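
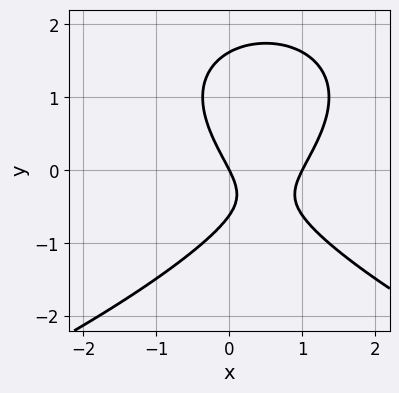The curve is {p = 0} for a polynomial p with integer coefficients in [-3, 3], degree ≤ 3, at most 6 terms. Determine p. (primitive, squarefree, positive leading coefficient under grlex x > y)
y^3 + 2*x^2 - y^2 - 2*x - y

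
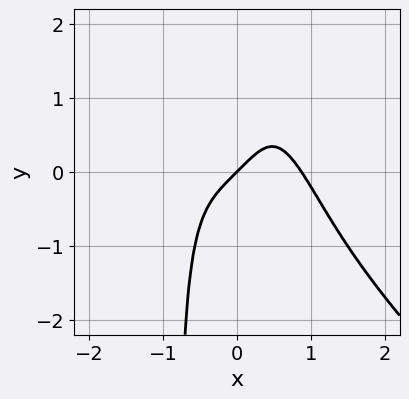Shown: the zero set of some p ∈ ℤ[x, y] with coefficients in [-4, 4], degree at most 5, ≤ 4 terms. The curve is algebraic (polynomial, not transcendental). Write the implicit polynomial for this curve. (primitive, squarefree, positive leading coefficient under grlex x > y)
3*x^4 + 3*x^3*y - 2*x + 2*y

First, deg p = 4. A generic line meets the curve in up to 4 points.
Next, from the visible intercepts: it meets the x-axis at x = 0 (among the integer gridlines); it crosses the y-axis at the gridline y = 0.
Finally, matching integer coefficients to the picture gives p.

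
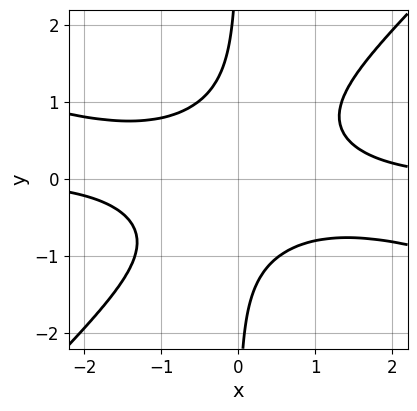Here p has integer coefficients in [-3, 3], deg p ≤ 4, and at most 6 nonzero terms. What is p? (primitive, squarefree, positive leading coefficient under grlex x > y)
(a) deg p = 4. The shape is more complex than any degree-3 curve.
(b) Checking where it meets the axes: no x-intercept at any integer in the box; it misses every integer gridline on the y-axis.
(c) The integer polynomial consistent with all of this is the stated p.

x^3*y + 2*x^2*y^2 - 3*x*y^3 - 2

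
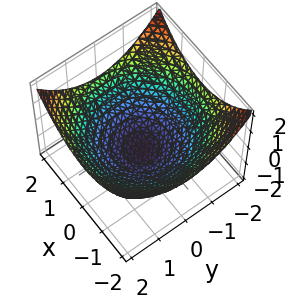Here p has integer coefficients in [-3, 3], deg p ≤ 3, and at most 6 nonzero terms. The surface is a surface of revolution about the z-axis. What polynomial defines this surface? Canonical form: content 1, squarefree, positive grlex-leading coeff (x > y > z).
x^2 + y^2 - 3*z - 3

1. Degree: a generic line meets the surface in up to 2 points, so deg p = 2.
2. Symmetries: every cross-section ⟂ z is a circle, so x, y appear only via x² + y².
3. From the axis intercepts and sections: a circular section at z = 0 has radius between 1 and 2; one z-axis crossing is at z = -1.
4. Putting this together gives p.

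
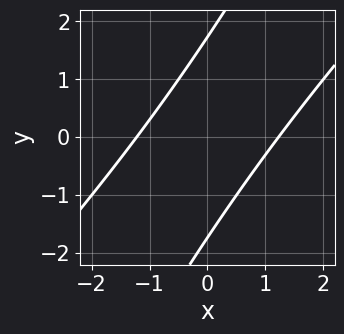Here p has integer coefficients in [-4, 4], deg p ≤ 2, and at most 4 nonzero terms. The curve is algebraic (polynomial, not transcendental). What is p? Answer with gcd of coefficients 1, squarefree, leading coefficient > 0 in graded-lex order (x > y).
2*x^2 - 3*x*y + y^2 - 3

deg p = 2. The shape is more complex than any degree-1 curve.
Solving for integer coefficients yields p as stated.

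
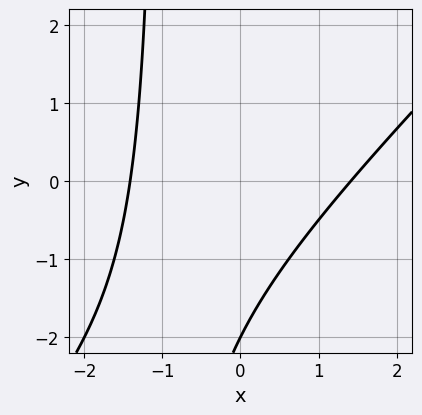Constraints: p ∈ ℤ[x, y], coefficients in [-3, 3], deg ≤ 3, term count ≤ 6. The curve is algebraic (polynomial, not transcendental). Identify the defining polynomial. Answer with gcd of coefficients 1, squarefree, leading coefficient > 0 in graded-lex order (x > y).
(a) Degree: a generic line meets the curve in up to 2 points, so deg p = 2.
(b) Against the integer gridlines: it crosses the y-axis at the gridline y = -2.
(c) Matching integer coefficients to the picture gives p.

x^2 - x*y - y - 2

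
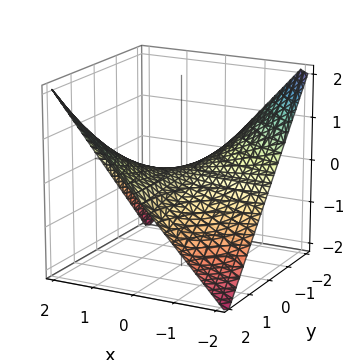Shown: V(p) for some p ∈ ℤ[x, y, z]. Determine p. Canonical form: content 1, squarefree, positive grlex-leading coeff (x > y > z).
1. The degree is 2 — a saddle surface; a quadric.
2. From the axis intercepts and sections: every point of the x-axis in the box is on the surface; every point of the y-axis in the box is on the surface; it crosses the z-axis at the gridline z = 0.
3. These observations pin down the coefficients.

x*y - 2*z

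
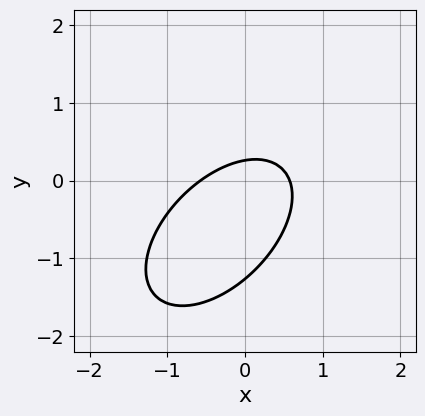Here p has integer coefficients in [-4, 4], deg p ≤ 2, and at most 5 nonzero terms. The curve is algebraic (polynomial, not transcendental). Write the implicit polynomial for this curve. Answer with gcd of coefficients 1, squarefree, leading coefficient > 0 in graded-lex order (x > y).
(a) The degree is 2 — the shape is more complex than any degree-1 curve.
(b) Solving for integer coefficients yields p as stated.

3*x^2 - 3*x*y + 3*y^2 + 3*y - 1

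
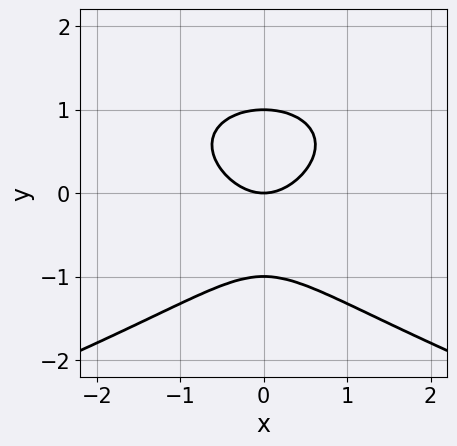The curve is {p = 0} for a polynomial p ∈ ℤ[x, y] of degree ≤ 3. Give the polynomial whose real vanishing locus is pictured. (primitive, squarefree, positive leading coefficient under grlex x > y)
y^3 + x^2 - y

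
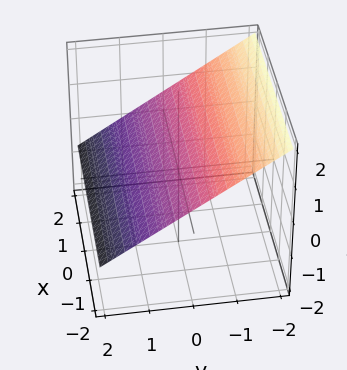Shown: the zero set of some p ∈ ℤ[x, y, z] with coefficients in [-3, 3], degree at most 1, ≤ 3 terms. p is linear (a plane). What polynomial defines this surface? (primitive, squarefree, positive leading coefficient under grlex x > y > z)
2*y + 3*z - 2

(a) The degree is 1 — every cross-section is a straight line — this is a plane.
(b) Reading off the gridlines: it meets the y-axis at y = 1 (among the integer gridlines); it misses every integer gridline on the x-axis.
(c) The integer polynomial consistent with all of this is the stated p.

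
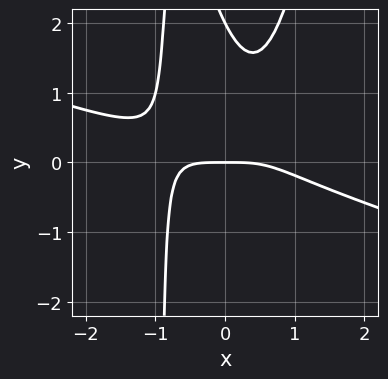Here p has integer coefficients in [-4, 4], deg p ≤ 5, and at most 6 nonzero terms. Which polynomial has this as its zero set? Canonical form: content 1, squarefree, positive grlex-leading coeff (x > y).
x^4 + 3*x^3*y - x*y^2 - y^2 + 2*y

(a) deg p = 4. A generic line meets the curve in up to 4 points.
(b) From the axis intercepts and sections: the y-axis gridline crossings are at y ∈ {0, 2}; it meets the x-axis at x = 0 (among the integer gridlines).
(c) Assembling these constraints gives the stated polynomial.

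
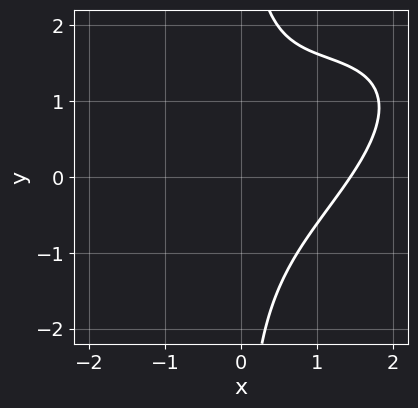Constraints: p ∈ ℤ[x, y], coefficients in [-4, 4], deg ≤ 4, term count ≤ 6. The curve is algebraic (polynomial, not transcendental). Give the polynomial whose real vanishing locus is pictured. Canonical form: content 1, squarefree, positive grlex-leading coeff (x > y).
(a) The degree is 3 — a generic line meets the curve in up to 3 points.
(b) Checking where it meets the axes: it misses every integer gridline on the y-axis.
(c) Putting this together gives p.

x^3 - 2*x^2*y + 2*x*y^2 - 3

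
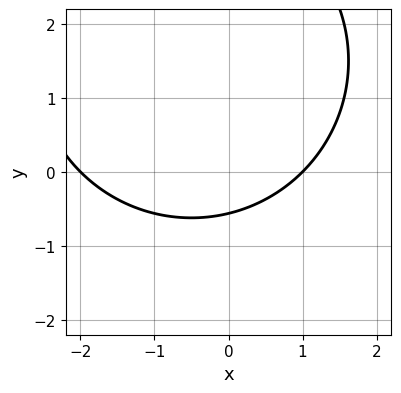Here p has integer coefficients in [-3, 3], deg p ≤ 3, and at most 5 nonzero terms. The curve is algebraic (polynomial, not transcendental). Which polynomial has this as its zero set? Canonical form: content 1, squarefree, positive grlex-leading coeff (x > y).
1. deg p = 2. No degree-1 curve has this shape.
2. From the visible intercepts: among the integer gridlines, it crosses the x-axis at x ∈ {-2, 1}.
3. Putting this together gives p.

x^2 + y^2 + x - 3*y - 2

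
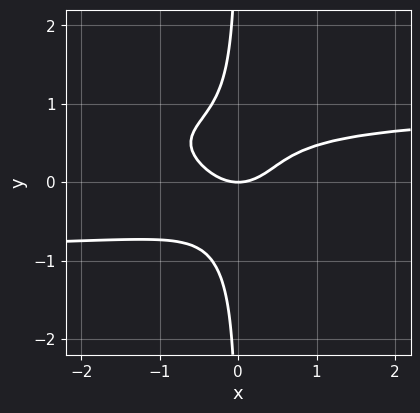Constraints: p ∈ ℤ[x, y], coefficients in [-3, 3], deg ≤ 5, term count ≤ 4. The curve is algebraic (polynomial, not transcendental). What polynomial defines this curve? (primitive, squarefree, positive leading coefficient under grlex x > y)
x^2*y^2 + 3*x*y^3 - x^2 + y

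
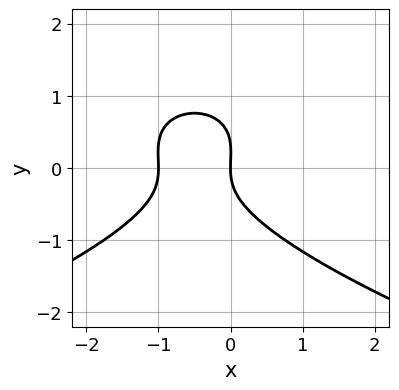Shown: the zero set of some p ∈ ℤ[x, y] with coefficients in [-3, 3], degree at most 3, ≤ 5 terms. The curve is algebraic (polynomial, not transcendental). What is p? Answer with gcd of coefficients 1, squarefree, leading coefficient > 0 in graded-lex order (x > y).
3*y^3 + 3*x^2 - y^2 + 3*x

Degree: a generic line meets the curve in up to 3 points, so deg p = 3.
Checking where it meets the axes: it crosses the y-axis at the gridline y = 0; among the integer gridlines, it crosses the x-axis at x ∈ {-1, 0}.
Solving for integer coefficients yields p as stated.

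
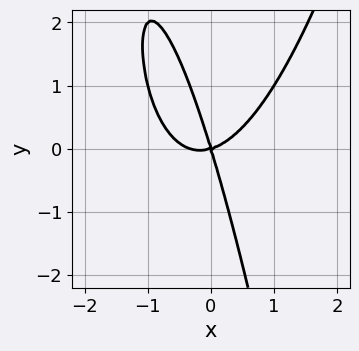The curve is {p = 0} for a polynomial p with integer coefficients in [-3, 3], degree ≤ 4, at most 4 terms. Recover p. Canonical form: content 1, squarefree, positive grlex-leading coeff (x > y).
3*x^3 + x^2 - 3*x*y - y^2

(a) deg p = 3.
(b) From the axis intercepts and sections: it meets the x-axis at x = 0 (among the integer gridlines); one y-axis crossing is at y = 0.
(c) The integer polynomial consistent with all of this is the stated p.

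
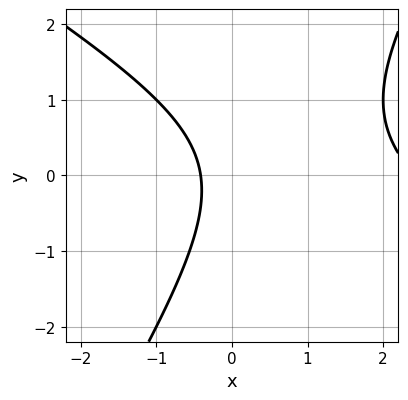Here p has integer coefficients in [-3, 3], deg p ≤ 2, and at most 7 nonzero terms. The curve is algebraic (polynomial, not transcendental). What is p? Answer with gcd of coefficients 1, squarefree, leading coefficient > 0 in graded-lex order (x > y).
x^2 + x*y - y^2 - 2*x - 1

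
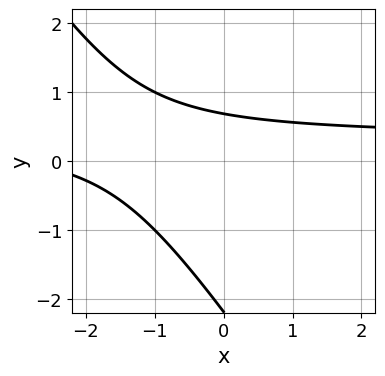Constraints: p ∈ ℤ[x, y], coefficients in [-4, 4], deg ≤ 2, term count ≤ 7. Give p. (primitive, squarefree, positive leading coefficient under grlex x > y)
(a) deg p = 2. No degree-1 curve has this shape.
(b) From the axis intercepts and sections: it misses every integer gridline on the x-axis.
(c) The integer polynomial consistent with all of this is the stated p.

3*x*y + 2*y^2 - x + 3*y - 3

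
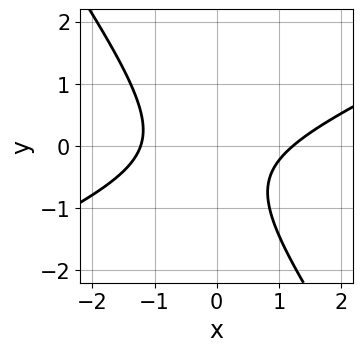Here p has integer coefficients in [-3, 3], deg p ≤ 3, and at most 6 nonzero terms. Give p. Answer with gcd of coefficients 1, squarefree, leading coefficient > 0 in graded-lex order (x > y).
deg p = 2. A generic line meets the curve in up to 2 points.
From the visible intercepts: it misses every integer gridline on the y-axis.
Assembling these constraints gives the stated polynomial.

2*x^2 - 3*x*y - 3*y^2 - 2*y - 3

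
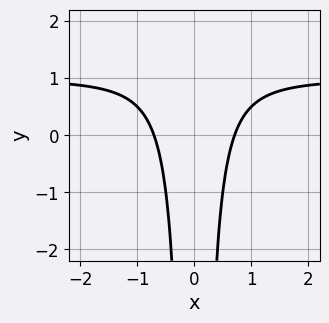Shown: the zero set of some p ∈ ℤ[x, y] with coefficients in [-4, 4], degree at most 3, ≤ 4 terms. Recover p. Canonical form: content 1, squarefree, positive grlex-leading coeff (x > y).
The degree is 3 — a generic line meets the curve in up to 3 points.
Symmetries: it's symmetric under x → −x, forcing even powers of x.
Checking where it meets the axes: the curve avoids every integer y-axis point in the box.
Matching integer coefficients to the picture gives p.

2*x^2*y - 2*x^2 + 1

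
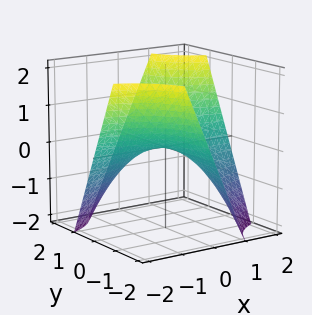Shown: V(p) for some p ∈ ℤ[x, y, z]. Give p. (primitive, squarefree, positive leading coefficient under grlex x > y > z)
1. The degree is 2 — a hyperbolic paraboloid; a quadric.
2. From the visible intercepts: the visible x-axis segment lies entirely on the surface; every point of the y-axis in the box is on the surface; one z-axis crossing is at z = 0.
3. Together with the visible shape, these determine p as stated.

x*y - z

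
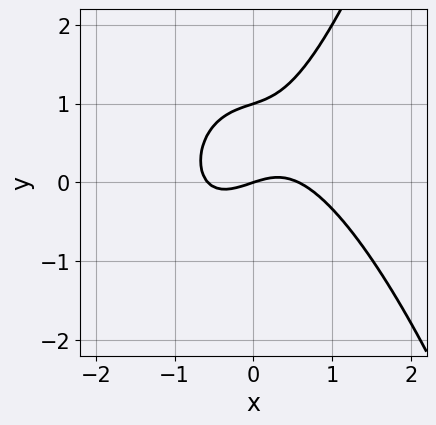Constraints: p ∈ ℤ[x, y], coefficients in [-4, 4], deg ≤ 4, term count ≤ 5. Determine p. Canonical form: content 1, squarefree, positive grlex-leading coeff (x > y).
1. deg p = 3. A generic line meets the curve in up to 3 points.
2. From the axis intercepts and sections: the y-axis gridline crossings are at y ∈ {0, 1}; one x-axis crossing is at x = 0.
3. Putting this together gives p.

3*x^3 + 2*x*y - 3*y^2 - x + 3*y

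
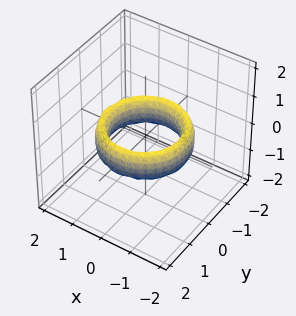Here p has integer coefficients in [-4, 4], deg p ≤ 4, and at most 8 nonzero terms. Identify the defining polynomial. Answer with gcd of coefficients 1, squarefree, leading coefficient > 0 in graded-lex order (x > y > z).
The degree is 4 — a generic line meets the surface in up to 4 points.
Symmetries: rotational symmetry about the z-axis ⇒ p depends on x, y only through x² + y².
From the axis intercepts and sections: the y-axis gridline crossings are at y ∈ {-1, 1}; the surface avoids every integer z-axis point in the box; among the integer gridlines, it crosses the x-axis at x ∈ {-1, 1}; a circular section at z = 0 has radius exactly 1.
Matching integer coefficients to the picture gives p.

x^4 + 2*x^2*y^2 + y^4 - 3*x^2 - 3*y^2 + z^2 + 2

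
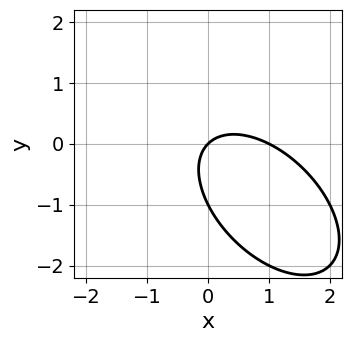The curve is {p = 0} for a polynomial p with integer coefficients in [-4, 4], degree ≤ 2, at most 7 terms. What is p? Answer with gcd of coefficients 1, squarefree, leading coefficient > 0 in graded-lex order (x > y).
The degree is 2 — a generic line meets the curve in up to 2 points.
From the axis intercepts and sections: among the integer gridlines, it crosses the y-axis at y ∈ {-1, 0}; among the integer gridlines, it crosses the x-axis at x ∈ {0, 1}.
Assembling these constraints gives the stated polynomial.

x^2 + x*y + y^2 - x + y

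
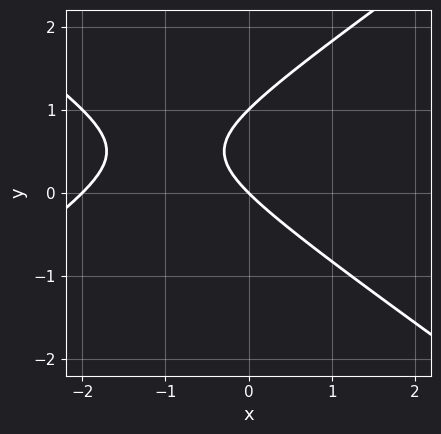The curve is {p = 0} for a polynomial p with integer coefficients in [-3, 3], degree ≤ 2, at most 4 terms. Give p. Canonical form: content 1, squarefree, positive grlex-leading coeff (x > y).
(a) Degree: no degree-1 curve has this shape, so deg p = 2.
(b) Checking where it meets the axes: among the integer gridlines, it crosses the x-axis at x ∈ {-2, 0}; the y-axis gridline crossings are at y ∈ {0, 1}.
(c) Together with the visible shape, these determine p as stated.

x^2 - 2*y^2 + 2*x + 2*y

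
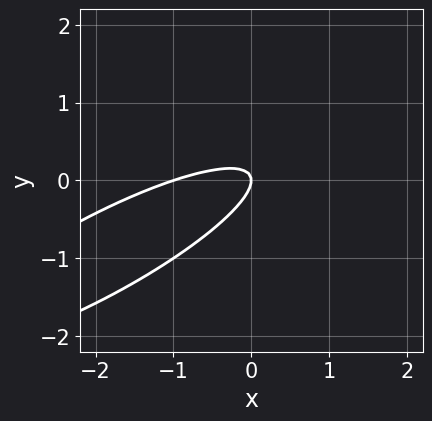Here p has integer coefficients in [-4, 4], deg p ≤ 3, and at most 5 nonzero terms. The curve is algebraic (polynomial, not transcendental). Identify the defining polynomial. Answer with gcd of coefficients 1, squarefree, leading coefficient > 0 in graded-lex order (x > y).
x^2 - 3*x*y + 3*y^2 + x

First, the degree is 2 — the shape is more complex than any degree-1 curve.
Next, reading off the gridlines: among the integer gridlines, it crosses the x-axis at x ∈ {-1, 0}; it crosses the y-axis at the gridline y = 0.
Finally, together with the visible shape, these determine p as stated.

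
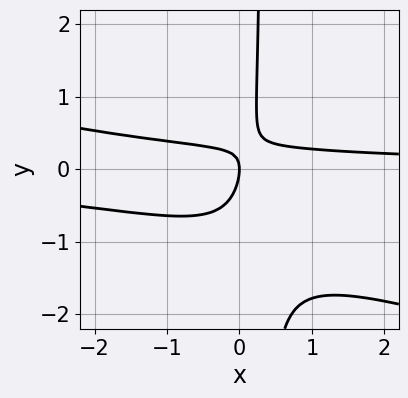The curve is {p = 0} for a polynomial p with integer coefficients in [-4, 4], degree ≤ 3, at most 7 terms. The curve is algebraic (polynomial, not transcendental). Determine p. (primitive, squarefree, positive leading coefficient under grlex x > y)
x^2*y + 3*x*y^2 + 2*x*y - y^2 - x

(a) deg p = 3. No degree-2 curve has this shape.
(b) Checking where it meets the axes: one y-axis crossing is at y = 0; it meets the x-axis at x = 0 (among the integer gridlines).
(c) These observations pin down the coefficients.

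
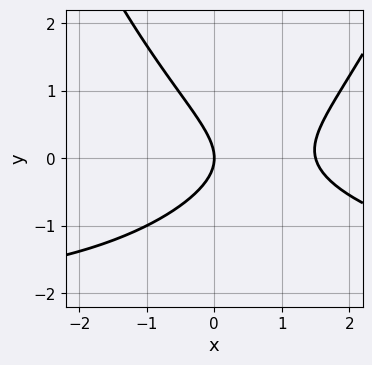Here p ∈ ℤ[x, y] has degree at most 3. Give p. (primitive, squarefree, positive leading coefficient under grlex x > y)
Degree: a generic line meets the curve in up to 3 points, so deg p = 3.
From the visible intercepts: one x-axis crossing is at x = 0; it meets the y-axis at y = 0 (among the integer gridlines).
Fitting integer coefficients to these (and the overall shape) gives p.

x^2*y + 2*x^2 - x*y - 3*y^2 - 3*x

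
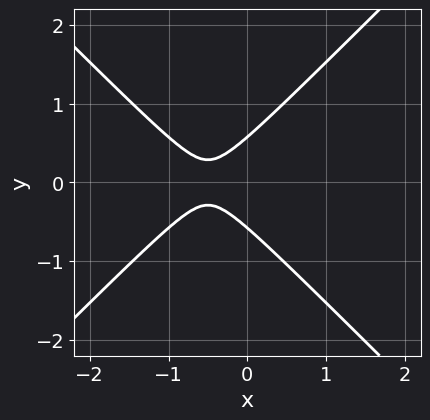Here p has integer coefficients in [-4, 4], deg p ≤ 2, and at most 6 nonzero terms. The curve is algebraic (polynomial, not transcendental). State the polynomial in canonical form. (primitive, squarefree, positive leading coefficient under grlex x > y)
(a) The degree is 2 — the shape is more complex than any degree-1 curve.
(b) Symmetries: it's symmetric under y → −y, forcing even powers of y.
(c) Against the integer gridlines: the curve avoids every integer x-axis point in the box.
(d) Matching integer coefficients to the picture gives p.

3*x^2 - 3*y^2 + 3*x + 1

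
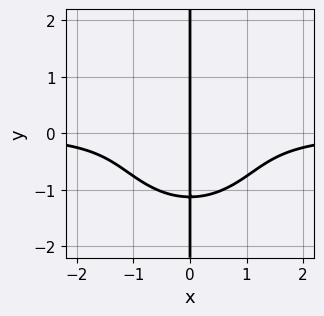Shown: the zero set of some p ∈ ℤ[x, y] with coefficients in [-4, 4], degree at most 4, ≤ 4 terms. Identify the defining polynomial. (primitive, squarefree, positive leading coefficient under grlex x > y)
(a) deg p = 4. A generic line meets the curve in up to 4 points.
(b) Reading off the gridlines: it crosses the x-axis at the gridline x = 0; every point of the y-axis in the box is on the curve.
(c) Assembling these constraints gives the stated polynomial.

3*x^3*y + 3*x*y^3 + x*y^2 + 3*x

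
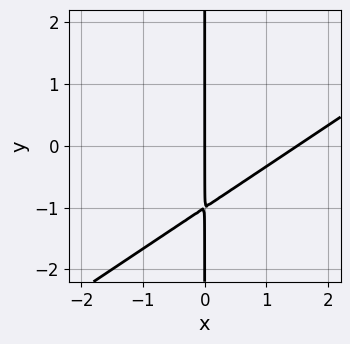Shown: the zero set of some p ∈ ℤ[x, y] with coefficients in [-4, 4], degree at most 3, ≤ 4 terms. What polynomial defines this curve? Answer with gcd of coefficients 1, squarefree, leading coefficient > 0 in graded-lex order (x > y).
2*x^2 - 3*x*y - 3*x

1. Degree: a generic line meets the curve in up to 2 points, so deg p = 2.
2. Checking where it meets the axes: it crosses the x-axis at the gridline x = 0; the visible y-axis segment lies entirely on the curve.
3. Assembling these constraints gives the stated polynomial.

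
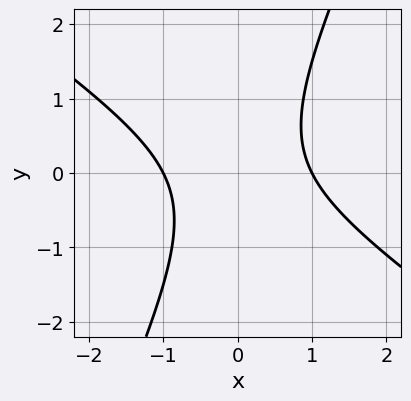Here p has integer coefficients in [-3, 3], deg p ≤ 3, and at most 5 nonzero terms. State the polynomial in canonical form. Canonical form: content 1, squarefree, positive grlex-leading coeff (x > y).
3*x^2 + 3*x*y - 2*y^2 - 3

(a) Degree: a generic line meets the curve in up to 2 points, so deg p = 2.
(b) Reading off the gridlines: it misses every integer gridline on the y-axis; among the integer gridlines, it crosses the x-axis at x ∈ {-1, 1}.
(c) These observations pin down the coefficients.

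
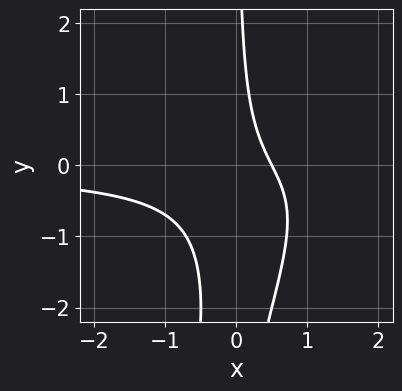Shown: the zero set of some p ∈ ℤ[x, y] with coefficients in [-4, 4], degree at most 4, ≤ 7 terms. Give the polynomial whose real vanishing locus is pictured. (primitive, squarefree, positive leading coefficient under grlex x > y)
1. deg p = 3.
2. Reading off the gridlines: the curve avoids every integer y-axis point in the box.
3. Putting this together gives p.

2*x^2*y - x*y^2 - 3*x*y - 2*x + 1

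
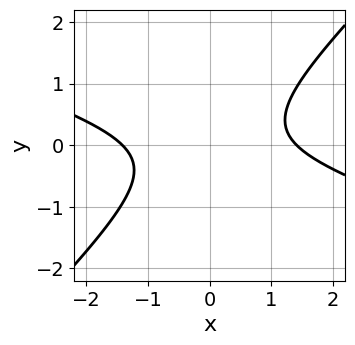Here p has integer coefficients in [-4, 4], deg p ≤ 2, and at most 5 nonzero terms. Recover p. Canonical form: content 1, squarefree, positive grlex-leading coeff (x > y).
x^2 + 2*x*y - 3*y^2 - 2

The degree is 2 — the shape is more complex than any degree-1 curve.
Against the integer gridlines: no y-intercept at any integer in the box.
Matching integer coefficients to the picture gives p.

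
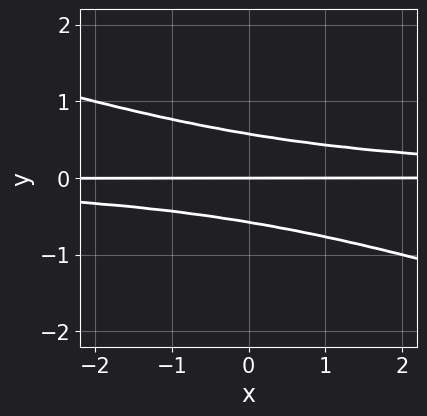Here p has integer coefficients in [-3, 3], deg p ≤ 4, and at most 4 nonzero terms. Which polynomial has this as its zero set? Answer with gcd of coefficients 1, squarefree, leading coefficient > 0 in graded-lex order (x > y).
x*y^2 + 3*y^3 - y

1. deg p = 3.
2. Observable constraints: one y-axis crossing is at y = 0; the visible x-axis segment lies entirely on the curve.
3. Matching integer coefficients to the picture gives p.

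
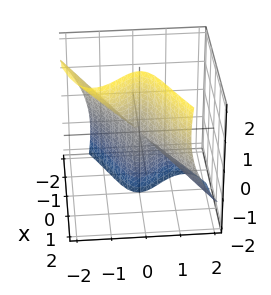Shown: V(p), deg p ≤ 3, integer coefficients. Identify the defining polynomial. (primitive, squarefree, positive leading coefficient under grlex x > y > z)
(a) Degree: no degree-2 surface has this shape, so deg p = 3.
(b) Checking where it meets the axes: it meets the x-axis at x = 0 (among the integer gridlines); every point of the z-axis in the box is on the surface.
(c) Solving for integer coefficients yields p as stated.

x^3 + x*z^2 - 3*y^3 - 3*y^2*z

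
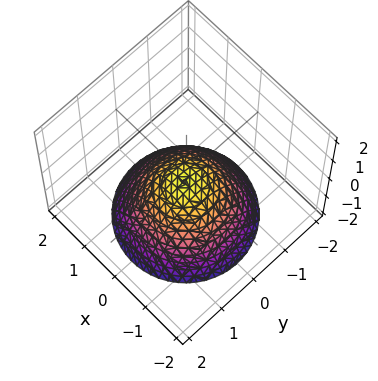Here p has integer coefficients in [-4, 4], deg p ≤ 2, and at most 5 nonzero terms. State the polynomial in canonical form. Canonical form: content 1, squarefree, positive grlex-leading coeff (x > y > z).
2*x^2 + 2*y^2 + 3*z + 1

(a) deg p = 2. The shape is more complex than any degree-1 surface.
(b) By symmetry, the z-axis is an axis of rotation, so x and y enter only as x² + y².
(c) Observable constraints: it misses every integer gridline on the x-axis; no y-intercept at any integer in the box; a circular section at z = -2 has radius between 1 and 2.
(d) Putting this together gives p.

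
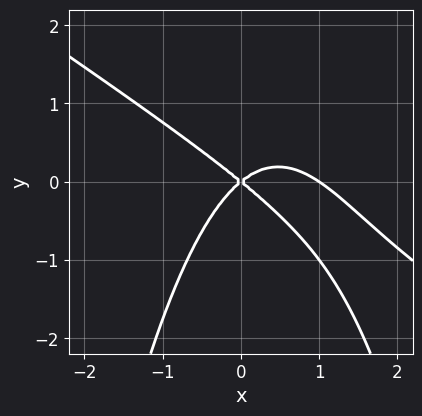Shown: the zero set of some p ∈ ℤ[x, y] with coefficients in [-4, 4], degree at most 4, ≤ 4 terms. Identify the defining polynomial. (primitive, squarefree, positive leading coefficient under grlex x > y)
2*x^3 + 3*x^2*y - 2*x^2 + 3*y^2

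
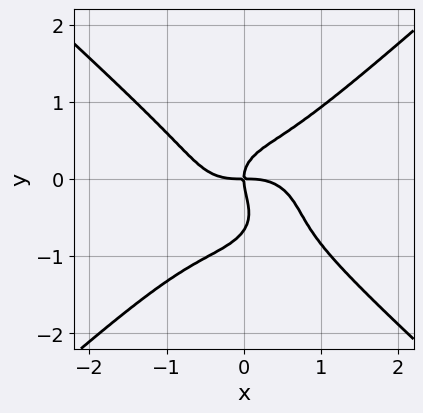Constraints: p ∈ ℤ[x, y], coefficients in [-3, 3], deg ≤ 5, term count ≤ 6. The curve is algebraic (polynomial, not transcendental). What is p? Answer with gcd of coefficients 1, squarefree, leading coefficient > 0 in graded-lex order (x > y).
2*x^4 - 3*y^4 - 2*y^3 + 2*x*y

The degree is 4 — the shape is more complex than any degree-3 curve.
Reading off the gridlines: it crosses the y-axis at the gridline y = 0; it meets the x-axis at x = 0 (among the integer gridlines).
Putting this together gives p.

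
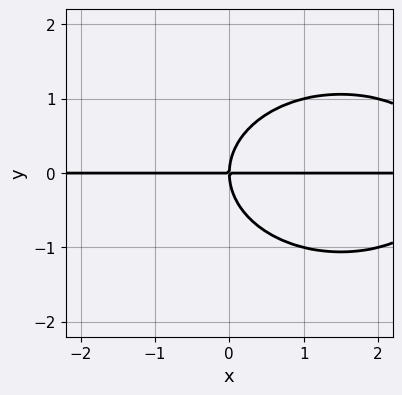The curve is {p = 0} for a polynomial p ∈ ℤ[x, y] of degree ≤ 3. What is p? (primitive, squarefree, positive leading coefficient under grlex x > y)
(a) deg p = 3. A generic line meets the curve in up to 3 points.
(b) Reading off the gridlines: it crosses the y-axis at the gridline y = 0; every point of the x-axis in the box is on the curve.
(c) Assembling these constraints gives the stated polynomial.

x^2*y + 2*y^3 - 3*x*y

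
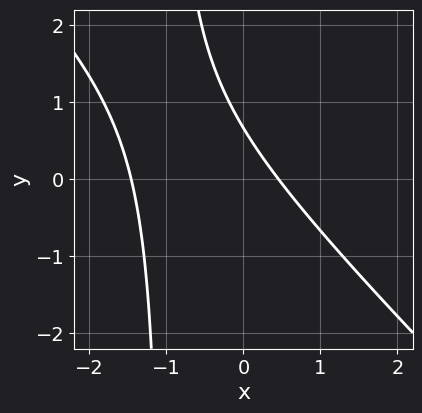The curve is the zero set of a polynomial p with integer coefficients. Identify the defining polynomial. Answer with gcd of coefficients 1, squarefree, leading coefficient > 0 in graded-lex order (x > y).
3*x^2 + 3*x*y + 3*x + 3*y - 2

Degree: the shape is more complex than any degree-1 curve, so deg p = 2.
Solving for integer coefficients yields p as stated.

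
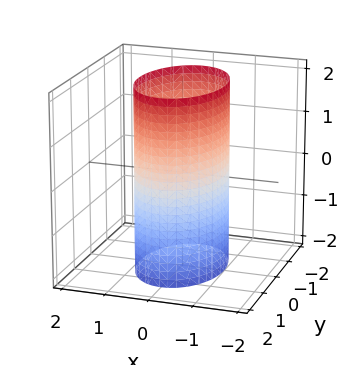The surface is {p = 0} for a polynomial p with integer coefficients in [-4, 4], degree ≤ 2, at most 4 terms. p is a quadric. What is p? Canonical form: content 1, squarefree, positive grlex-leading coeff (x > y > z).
(a) Degree: constant cross-section along one axis; a quadric, so deg p = 2.
(b) Symmetries: mirror symmetry y ↦ −y ⇒ only even powers of y; mirror symmetry x ↦ −x ⇒ only even powers of x; the z ↦ −z reflection is a symmetry, so z appears only in even powers.
(c) Reading off the gridlines: it misses every integer gridline on the z-axis; the x-axis gridline crossings are at x ∈ {-1, 1}.
(d) Together with the visible shape, these determine p as stated.

2*x^2 + y^2 - 2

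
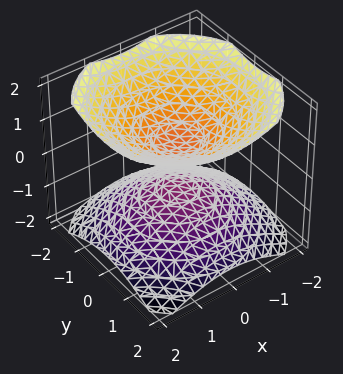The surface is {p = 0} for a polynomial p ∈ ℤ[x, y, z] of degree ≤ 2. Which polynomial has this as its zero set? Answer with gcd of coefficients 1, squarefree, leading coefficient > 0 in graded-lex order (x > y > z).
2*x^2 + 2*y^2 - 3*z^2 + 1

First, the picture has 2 separate pieces. Treating them together as one polynomial.
Next, the degree is 2 — two separate bowl-shaped sheets opening away from each other; a quadric.
Then, symmetries: rotational symmetry about the z-axis ⇒ p depends on x, y only through x² + y²; mirror symmetry z ↦ −z ⇒ only even powers of z.
Next, from the visible intercepts: a circular section at z = -1 has radius exactly 1; it misses every integer gridline on the y-axis.
Finally, assembling these constraints gives the stated polynomial.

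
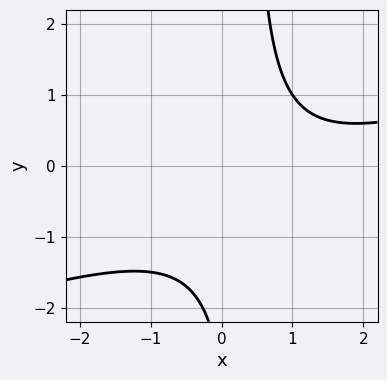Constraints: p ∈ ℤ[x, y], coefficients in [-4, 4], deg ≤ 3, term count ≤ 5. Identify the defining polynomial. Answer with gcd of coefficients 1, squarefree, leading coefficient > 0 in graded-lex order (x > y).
(a) The degree is 2 — the shape is more complex than any degree-1 curve.
(b) From the axis intercepts and sections: it misses every integer gridline on the x-axis; no y-intercept at any integer in the box.
(c) Assembling these constraints gives the stated polynomial.

x^2 - 3*x*y - 2*x + y + 3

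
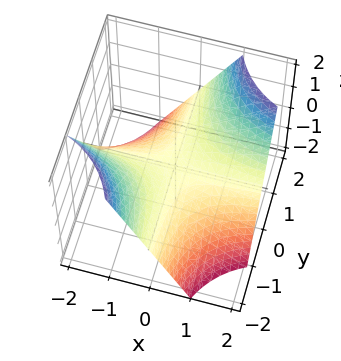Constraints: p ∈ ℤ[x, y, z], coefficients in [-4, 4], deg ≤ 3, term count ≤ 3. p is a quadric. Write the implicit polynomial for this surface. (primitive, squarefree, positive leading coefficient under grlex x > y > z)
x*y - z

Degree: a hyperbolic paraboloid; a quadric, so deg p = 2.
From the visible intercepts: every point of the y-axis in the box is on the surface; the visible x-axis segment lies entirely on the surface; it crosses the z-axis at the gridline z = 0.
Assembling these constraints gives the stated polynomial.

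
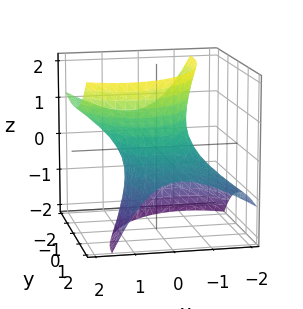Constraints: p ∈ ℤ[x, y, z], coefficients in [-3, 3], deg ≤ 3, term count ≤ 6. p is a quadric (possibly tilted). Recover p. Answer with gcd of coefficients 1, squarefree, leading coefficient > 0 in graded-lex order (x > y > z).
2*x^2 - 2*x*z + y^2 + 2*y*z - z^2 - 2

Degree: a generic line meets the surface in up to 2 points, so deg p = 2.
From the visible intercepts: no z-intercept at any integer in the box; the x-axis gridline crossings are at x ∈ {-1, 1}.
Assembling these constraints gives the stated polynomial.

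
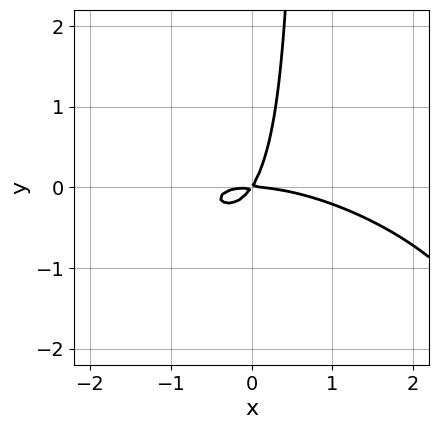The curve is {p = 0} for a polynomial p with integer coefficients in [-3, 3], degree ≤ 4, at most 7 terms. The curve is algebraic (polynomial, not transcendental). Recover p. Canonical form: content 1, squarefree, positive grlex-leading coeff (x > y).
Degree: a generic line meets the curve in up to 3 points, so deg p = 3.
From the axis intercepts and sections: it meets the y-axis at y = 0 (among the integer gridlines); it crosses the x-axis at the gridline x = 0.
Matching integer coefficients to the picture gives p.

x^3 + 2*x^2*y + 3*x*y^2 + 3*x*y - 2*y^2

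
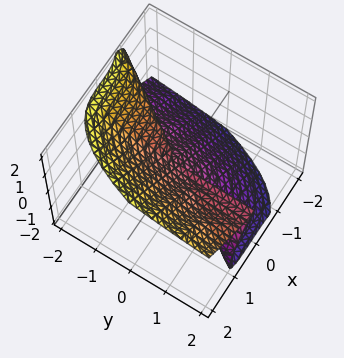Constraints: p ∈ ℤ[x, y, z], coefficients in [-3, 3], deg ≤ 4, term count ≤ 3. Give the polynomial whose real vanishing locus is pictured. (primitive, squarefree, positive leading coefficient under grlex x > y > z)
x^3 - y*z^2 - z^3

1. The degree is 3 — no degree-2 surface has this shape.
2. Reading off the gridlines: the visible y-axis segment lies entirely on the surface; it meets the x-axis at x = 0 (among the integer gridlines); it meets the z-axis at z = 0 (among the integer gridlines).
3. Fitting integer coefficients to these (and the overall shape) gives p.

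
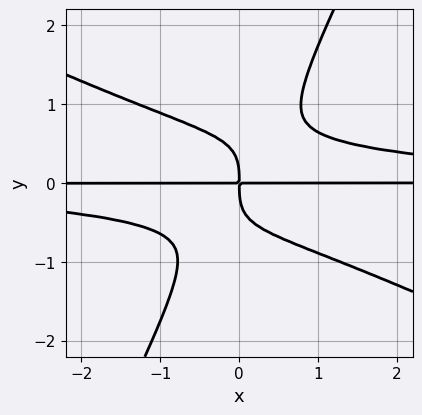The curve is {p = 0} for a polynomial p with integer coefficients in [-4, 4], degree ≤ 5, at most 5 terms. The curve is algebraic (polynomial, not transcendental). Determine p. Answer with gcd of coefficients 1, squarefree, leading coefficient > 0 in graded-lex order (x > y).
2*x^2*y^2 + 3*x*y^3 - 2*y^4 - 2*x*y

First, degree: a generic line meets the curve in up to 4 points, so deg p = 4.
Then, against the integer gridlines: the visible x-axis segment lies entirely on the curve.
Finally, putting this together gives p.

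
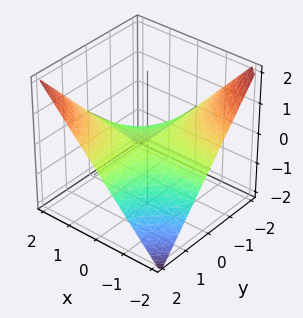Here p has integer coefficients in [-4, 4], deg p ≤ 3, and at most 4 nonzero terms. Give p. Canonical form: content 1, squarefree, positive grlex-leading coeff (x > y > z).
1. The degree is 2 — a hyperbolic paraboloid; a quadric.
2. From the visible intercepts: every point of the x-axis in the box is on the surface; the visible y-axis segment lies entirely on the surface.
3. Solving for integer coefficients yields p as stated.

x*y - 2*z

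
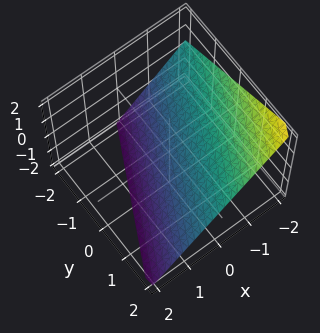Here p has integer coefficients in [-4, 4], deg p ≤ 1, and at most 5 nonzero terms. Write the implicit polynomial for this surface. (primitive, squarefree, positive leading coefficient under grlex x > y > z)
First, the degree is 1 — the surface is flat (a plane).
Then, from the visible intercepts: it meets the y-axis at y = 2 (among the integer gridlines); it crosses the z-axis at the gridline z = -1.
Finally, matching integer coefficients to the picture gives p. Check: (-1, 0, 0) on the x-axis lies on the surface, and p(-1, 0, 0) = 0. ✓

2*x - y + 2*z + 2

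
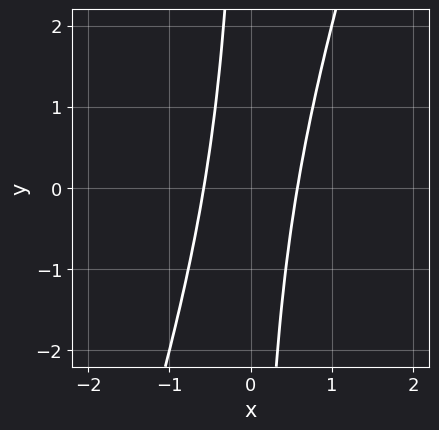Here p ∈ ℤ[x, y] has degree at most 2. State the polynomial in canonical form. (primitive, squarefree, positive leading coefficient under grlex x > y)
3*x^2 - x*y - 1

(a) Degree: the shape is more complex than any degree-1 curve, so deg p = 2.
(b) Reading off the gridlines: it misses every integer gridline on the y-axis.
(c) Matching integer coefficients to the picture gives p.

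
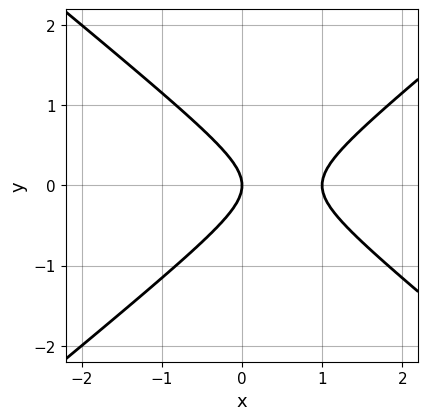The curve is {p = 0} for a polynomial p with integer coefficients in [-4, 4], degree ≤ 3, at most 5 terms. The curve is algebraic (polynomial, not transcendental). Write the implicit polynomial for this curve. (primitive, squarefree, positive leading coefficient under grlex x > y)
The degree is 2 — no degree-1 curve has this shape.
Symmetries: mirror symmetry y ↦ −y ⇒ only even powers of y.
From the axis intercepts and sections: it meets the y-axis at y = 0 (among the integer gridlines); the x-axis gridline crossings are at x ∈ {0, 1}.
Assembling these constraints gives the stated polynomial.

2*x^2 - 3*y^2 - 2*x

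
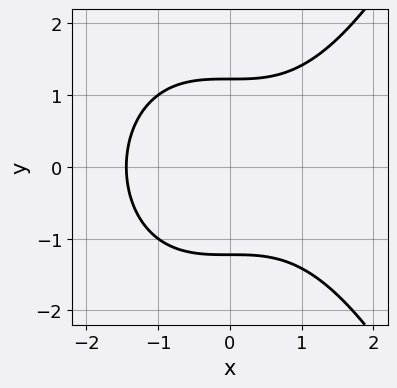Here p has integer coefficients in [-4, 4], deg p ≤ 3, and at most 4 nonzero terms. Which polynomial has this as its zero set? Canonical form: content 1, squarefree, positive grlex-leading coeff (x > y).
x^3 - 2*y^2 + 3

1. deg p = 3.
2. Symmetries: mirror symmetry y ↦ −y ⇒ only even powers of y.
3. Assembling these constraints gives the stated polynomial.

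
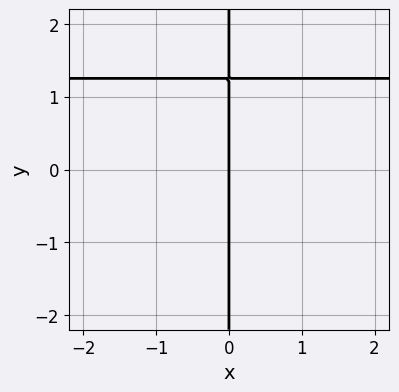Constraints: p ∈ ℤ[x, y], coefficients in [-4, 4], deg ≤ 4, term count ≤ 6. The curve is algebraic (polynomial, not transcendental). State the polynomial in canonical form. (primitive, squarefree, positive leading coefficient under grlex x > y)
First, degree: the shape is more complex than any degree-3 curve, so deg p = 4.
Then, from the axis intercepts and sections: it meets the x-axis at x = 0 (among the integer gridlines); every point of the y-axis in the box is on the curve.
Finally, assembling these constraints gives the stated polynomial.

2*x*y^3 + x*y^2 - 2*x*y - 3*x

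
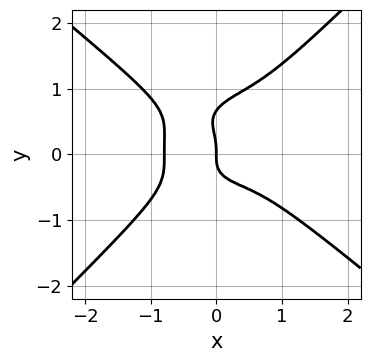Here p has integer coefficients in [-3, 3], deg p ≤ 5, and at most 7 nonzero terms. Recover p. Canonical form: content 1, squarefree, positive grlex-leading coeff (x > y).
1. The degree is 4 — the shape is more complex than any degree-3 curve.
2. Observable constraints: one y-axis crossing is at y = 0; it crosses the x-axis at the gridline x = 0.
3. The integer polynomial consistent with all of this is the stated p.

2*x^4 + x*y^3 - 3*y^4 + 2*y^3 + x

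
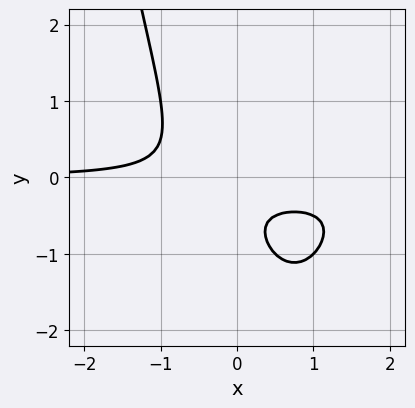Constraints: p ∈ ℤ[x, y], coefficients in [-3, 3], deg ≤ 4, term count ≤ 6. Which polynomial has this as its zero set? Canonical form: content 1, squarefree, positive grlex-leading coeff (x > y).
(a) The degree is 3 — a generic line meets the curve in up to 3 points.
(b) From the visible intercepts: it misses every integer gridline on the y-axis; no x-intercept at any integer in the box.
(c) Solving for integer coefficients yields p as stated.

2*x^2*y - 3*x*y - 2*y^2 - 2*y - 1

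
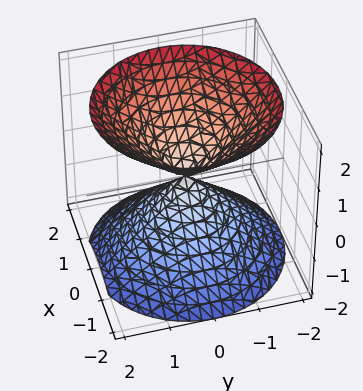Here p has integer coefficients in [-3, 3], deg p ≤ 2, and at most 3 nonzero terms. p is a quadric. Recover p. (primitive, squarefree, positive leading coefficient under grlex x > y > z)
1. I count 2 distinct pieces.
2. Degree: two nappes meeting at a single point; a quadric, so deg p = 2.
3. By symmetry, the z-axis is an axis of rotation, so x and y enter only as x² + y²; mirror symmetry z ↦ −z ⇒ only even powers of z.
4. Checking where it meets the axes: one x-axis crossing is at x = 0; it meets the z-axis at z = 0 (among the integer gridlines); a circular section at z = -1 has radius exactly 1.
5. Assembling these constraints gives the stated polynomial.

x^2 + y^2 - z^2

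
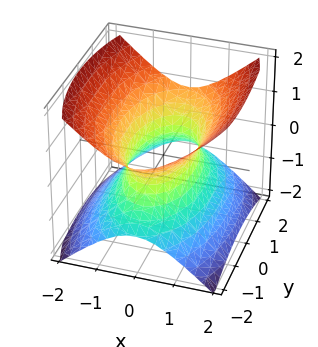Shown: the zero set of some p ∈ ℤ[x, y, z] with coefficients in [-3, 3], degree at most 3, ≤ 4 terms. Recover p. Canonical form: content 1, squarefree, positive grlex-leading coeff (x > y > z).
1. The degree is 2 — an hourglass — one-sheet hyperboloid; a quadric.
2. Symmetries: it's symmetric under y → −y, forcing even powers of y; the z ↦ −z reflection is a symmetry, so z appears only in even powers; it's symmetric under x → −x, forcing even powers of x.
3. Observable constraints: it misses every integer gridline on the z-axis.
4. These observations pin down the coefficients.

3*x^2 + y^2 - 3*z^2 - 2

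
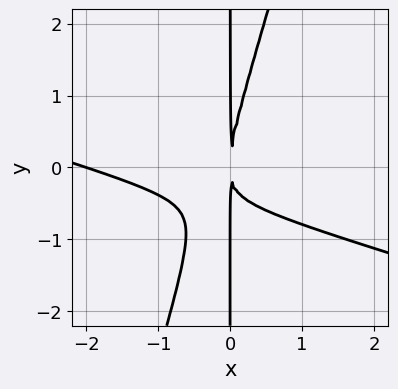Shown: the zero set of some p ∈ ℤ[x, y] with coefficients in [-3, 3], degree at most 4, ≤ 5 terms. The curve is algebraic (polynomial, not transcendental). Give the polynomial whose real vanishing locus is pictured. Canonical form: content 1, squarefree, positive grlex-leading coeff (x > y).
x^3 + 3*x^2*y - x*y^2 + 2*x^2

First, deg p = 3.
Then, reading off the gridlines: the visible y-axis segment lies entirely on the curve; it meets the x-axis at x = -2 (among the integer gridlines).
Finally, together with the visible shape, these determine p as stated.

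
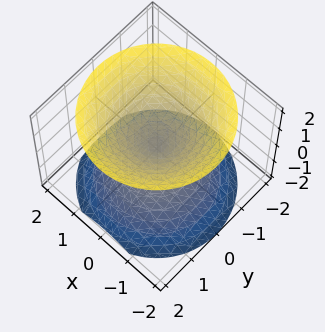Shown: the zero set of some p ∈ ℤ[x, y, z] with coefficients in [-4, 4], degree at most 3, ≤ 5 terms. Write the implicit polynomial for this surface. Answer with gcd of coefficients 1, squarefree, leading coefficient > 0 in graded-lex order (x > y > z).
x^2 + y^2 - z^2

I count 2 distinct pieces. Treating them together as one polynomial.
The degree is 2 — a double cone through the origin; a quadric.
Symmetry: every cross-section ⟂ z is a circle, so x, y appear only via x² + y²; it's symmetric under z → −z, forcing even powers of z.
Reading off the gridlines: one x-axis crossing is at x = 0; a circular section at z = -1 has radius exactly 1; it meets the y-axis at y = 0 (among the integer gridlines).
Assembling these constraints gives the stated polynomial.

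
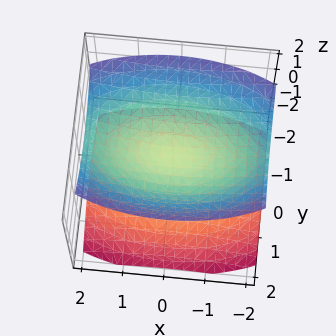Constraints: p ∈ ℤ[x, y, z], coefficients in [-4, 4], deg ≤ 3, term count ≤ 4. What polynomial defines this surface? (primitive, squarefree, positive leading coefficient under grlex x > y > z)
I count 2 distinct pieces.
deg p = 2.
Symmetries: mirror symmetry x ↦ −x ⇒ only even powers of x; it's symmetric under z → −z, forcing even powers of z; mirror symmetry y ↦ −y ⇒ only even powers of y.
Observable constraints: no x-intercept at any integer in the box; no y-intercept at any integer in the box.
These observations pin down the coefficients.

x^2 + 3*y^2 - 3*z^2 + 1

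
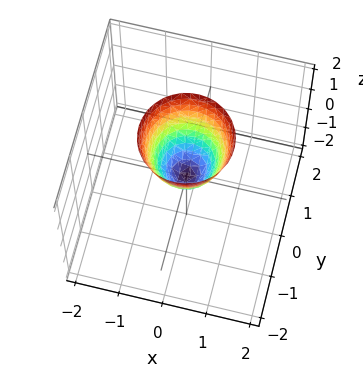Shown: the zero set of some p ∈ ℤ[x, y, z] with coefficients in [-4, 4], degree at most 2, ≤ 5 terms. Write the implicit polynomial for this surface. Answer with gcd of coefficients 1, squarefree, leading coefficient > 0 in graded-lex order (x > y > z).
Degree: a single bowl opening along one axis; a quadric, so deg p = 2.
Symmetries: rotational symmetry about the z-axis ⇒ p depends on x, y only through x² + y².
Checking where it meets the axes: one y-axis crossing is at y = 0; one x-axis crossing is at x = 0; it meets the z-axis at z = 0 (among the integer gridlines); a circular section at z = 1 has radius between 0 and 1.
Solving for integer coefficients yields p as stated.

2*x^2 + 2*y^2 - z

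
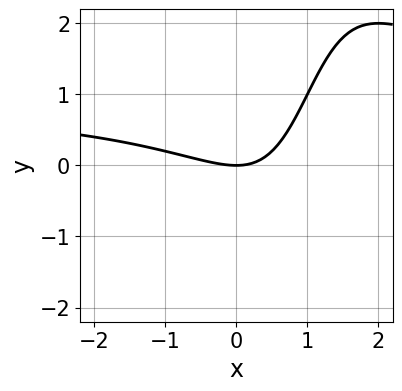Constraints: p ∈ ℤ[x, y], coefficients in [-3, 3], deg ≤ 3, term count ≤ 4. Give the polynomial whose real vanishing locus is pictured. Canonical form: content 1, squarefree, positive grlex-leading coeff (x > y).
(a) deg p = 3. The shape is more complex than any degree-2 curve.
(b) From the visible intercepts: it crosses the x-axis at the gridline x = 0; it crosses the y-axis at the gridline y = 0.
(c) These observations pin down the coefficients.

x^2*y - x^2 - 2*x*y + 2*y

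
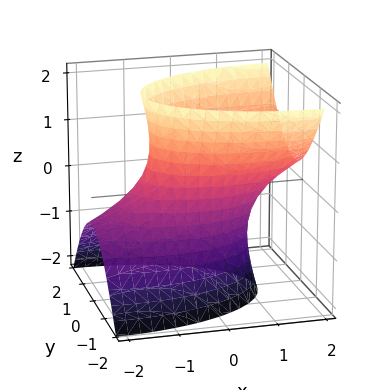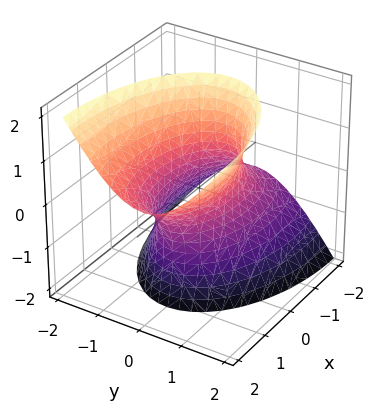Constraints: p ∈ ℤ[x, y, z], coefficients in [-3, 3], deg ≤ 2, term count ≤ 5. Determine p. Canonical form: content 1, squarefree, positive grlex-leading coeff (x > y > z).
x^2 - 2*x*z + 3*y^2 - z^2 - 2

(a) Degree: a generic line meets the surface in up to 2 points, so deg p = 2.
(b) Reading off the gridlines: no z-intercept at any integer in the box.
(c) Together with the visible shape, these determine p as stated.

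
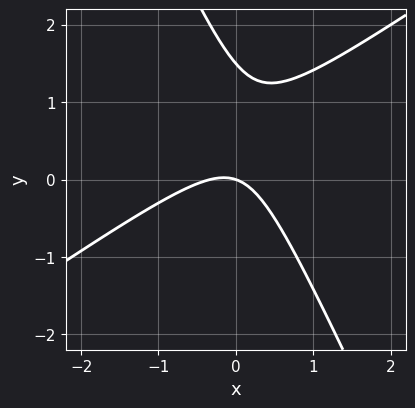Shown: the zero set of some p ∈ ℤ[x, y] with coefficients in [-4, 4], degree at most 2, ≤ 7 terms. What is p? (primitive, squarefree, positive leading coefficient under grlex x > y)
First, deg p = 2.
Then, against the integer gridlines: it crosses the x-axis at the gridline x = 0; one y-axis crossing is at y = 0.
Finally, fitting integer coefficients to these (and the overall shape) gives p.

3*x^2 - 3*x*y - 2*y^2 + x + 3*y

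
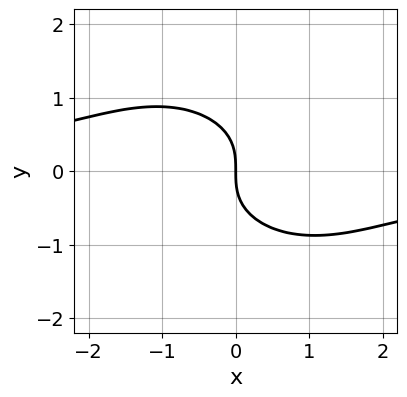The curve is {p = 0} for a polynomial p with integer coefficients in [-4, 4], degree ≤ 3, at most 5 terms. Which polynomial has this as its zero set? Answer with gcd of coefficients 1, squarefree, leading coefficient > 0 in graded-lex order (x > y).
2*x^2*y + x*y^2 + 3*y^3 + 3*x

(a) The degree is 3 — no degree-2 curve has this shape.
(b) Against the integer gridlines: one y-axis crossing is at y = 0; it meets the x-axis at x = 0 (among the integer gridlines).
(c) The integer polynomial consistent with all of this is the stated p.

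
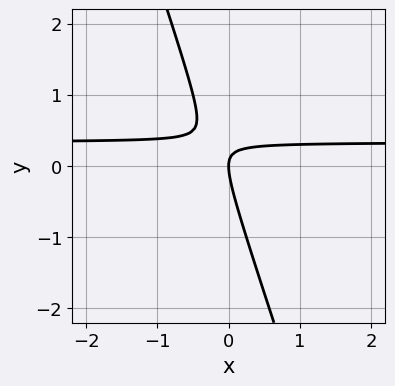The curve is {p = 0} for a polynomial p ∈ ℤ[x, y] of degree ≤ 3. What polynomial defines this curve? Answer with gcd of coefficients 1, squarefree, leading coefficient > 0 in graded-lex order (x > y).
3*x*y + y^2 - x

(a) Degree: the shape is more complex than any degree-1 curve, so deg p = 2.
(b) Observable constraints: it crosses the y-axis at the gridline y = 0; it meets the x-axis at x = 0 (among the integer gridlines).
(c) Assembling these constraints gives the stated polynomial.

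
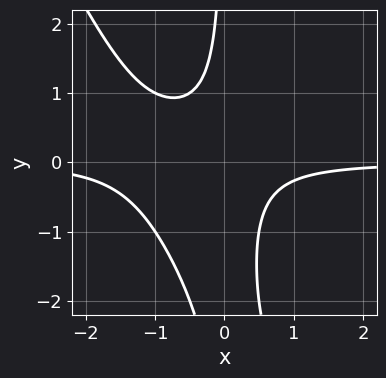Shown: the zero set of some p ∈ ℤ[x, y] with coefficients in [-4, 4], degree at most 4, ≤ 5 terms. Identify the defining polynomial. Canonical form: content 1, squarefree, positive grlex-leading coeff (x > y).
2*x^2*y + x*y^2 + 2*x*y + 1

(a) Degree: a generic line meets the curve in up to 3 points, so deg p = 3.
(b) From the visible intercepts: no x-intercept at any integer in the box; it misses every integer gridline on the y-axis.
(c) These observations pin down the coefficients.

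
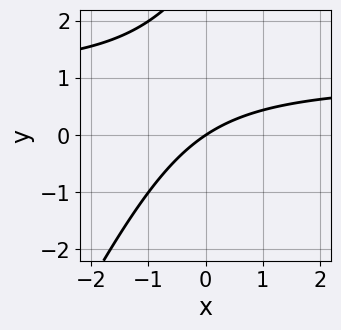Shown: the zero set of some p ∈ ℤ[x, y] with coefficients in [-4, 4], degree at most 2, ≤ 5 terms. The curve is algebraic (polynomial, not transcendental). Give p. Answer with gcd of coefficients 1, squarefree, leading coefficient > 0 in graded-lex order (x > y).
1. The degree is 2 — the shape is more complex than any degree-1 curve.
2. Checking where it meets the axes: it meets the y-axis at y = 0 (among the integer gridlines); one x-axis crossing is at x = 0.
3. The integer polynomial consistent with all of this is the stated p.

2*x*y - y^2 - 2*x + 3*y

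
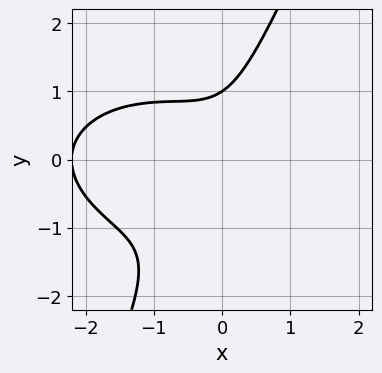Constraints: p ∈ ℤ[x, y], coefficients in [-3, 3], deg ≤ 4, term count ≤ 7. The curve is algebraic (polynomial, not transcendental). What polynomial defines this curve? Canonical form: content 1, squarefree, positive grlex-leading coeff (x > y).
First, degree: the shape is more complex than any degree-2 curve, so deg p = 3.
Then, from the axis intercepts and sections: one y-axis crossing is at y = 1; no x-intercept at any integer in the box.
Finally, matching integer coefficients to the picture gives p.

x^3 + 2*x*y^2 - y^3 + 2*x^2 + 1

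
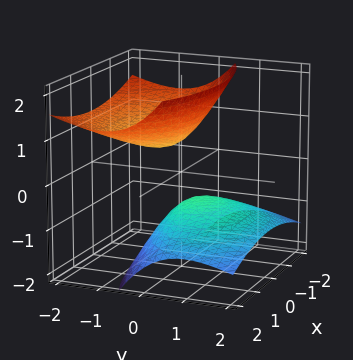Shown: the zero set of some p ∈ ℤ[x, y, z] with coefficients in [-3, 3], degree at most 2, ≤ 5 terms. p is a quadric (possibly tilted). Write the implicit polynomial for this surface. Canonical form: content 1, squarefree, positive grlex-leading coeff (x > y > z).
x^2 + 2*y^2 + 3*y*z - 2*z^2 + 1

I count 2 distinct pieces. Treating them together as one polynomial.
Degree: a generic line meets the surface in up to 2 points, so deg p = 2.
Against the integer gridlines: the surface avoids every integer x-axis point in the box; it misses every integer gridline on the y-axis.
Assembling these constraints gives the stated polynomial.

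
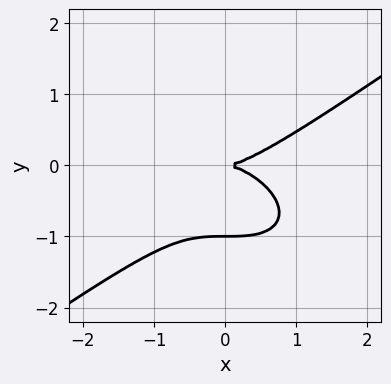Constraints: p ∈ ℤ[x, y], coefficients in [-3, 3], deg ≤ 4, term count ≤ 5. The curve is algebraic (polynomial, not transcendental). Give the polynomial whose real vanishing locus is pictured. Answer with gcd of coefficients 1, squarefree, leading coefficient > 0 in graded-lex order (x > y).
1. The degree is 3 — no degree-2 curve has this shape.
2. From the visible intercepts: the y-axis gridline crossings are at y ∈ {-1, 0}; it crosses the x-axis at the gridline x = 0.
3. Putting this together gives p.

x^3 - 3*y^3 - 3*y^2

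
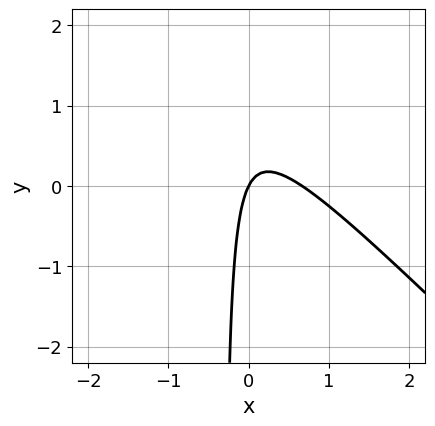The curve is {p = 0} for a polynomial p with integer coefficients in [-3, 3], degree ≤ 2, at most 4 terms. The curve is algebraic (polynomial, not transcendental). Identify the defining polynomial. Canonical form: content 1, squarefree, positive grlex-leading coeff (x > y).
deg p = 2. No degree-1 curve has this shape.
From the axis intercepts and sections: it meets the x-axis at x = 0 (among the integer gridlines); it meets the y-axis at y = 0 (among the integer gridlines).
The integer polynomial consistent with all of this is the stated p.

3*x^2 + 3*x*y - 2*x + y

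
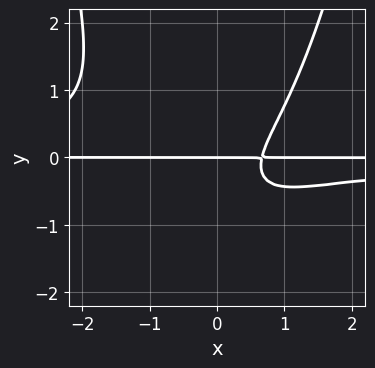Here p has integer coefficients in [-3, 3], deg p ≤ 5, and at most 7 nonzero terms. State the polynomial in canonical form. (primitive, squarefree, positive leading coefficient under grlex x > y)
First, the degree is 4 — the shape is more complex than any degree-3 curve.
Next, against the integer gridlines: it crosses the y-axis at the gridline y = 0; every point of the x-axis in the box is on the curve.
Finally, together with the visible shape, these determine p as stated.

3*x^2*y^2 - 3*y^3 + 3*x*y - 2*y^2 - 2*y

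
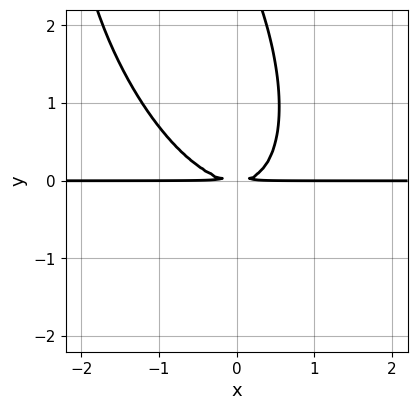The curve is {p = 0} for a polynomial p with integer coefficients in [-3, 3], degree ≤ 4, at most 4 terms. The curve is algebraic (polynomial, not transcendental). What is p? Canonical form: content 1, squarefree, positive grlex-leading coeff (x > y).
3*x^2*y + 2*x*y^2 + y^3 - 3*y^2

(a) Degree: a generic line meets the curve in up to 3 points, so deg p = 3.
(b) Checking where it meets the axes: the visible x-axis segment lies entirely on the curve.
(c) Solving for integer coefficients yields p as stated.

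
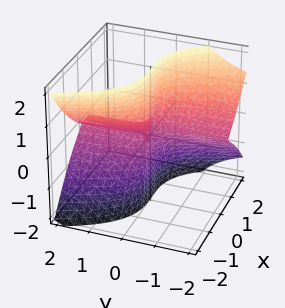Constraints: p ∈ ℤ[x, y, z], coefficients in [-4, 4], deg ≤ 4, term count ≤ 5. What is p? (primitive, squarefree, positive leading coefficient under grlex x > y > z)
2*x^3 + 3*y*z^2 - x^2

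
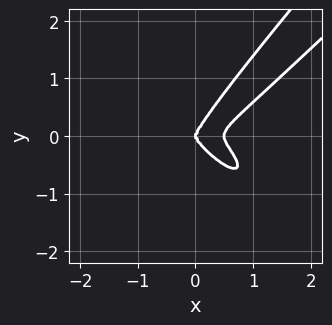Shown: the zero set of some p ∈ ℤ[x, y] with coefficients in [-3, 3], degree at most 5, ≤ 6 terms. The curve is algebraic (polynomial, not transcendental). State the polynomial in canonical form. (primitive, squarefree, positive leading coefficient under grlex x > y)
(a) Degree: a generic line meets the curve in up to 4 points, so deg p = 4.
(b) Observable constraints: it meets the x-axis at x = 0 (among the integer gridlines); it meets the y-axis at y = 0 (among the integer gridlines).
(c) Matching integer coefficients to the picture gives p.

2*x^4 - 3*x^2*y^2 - x*y^3 + 2*y^4 - x^3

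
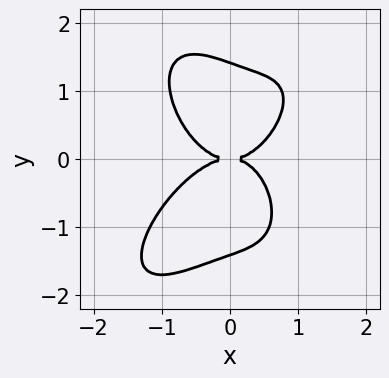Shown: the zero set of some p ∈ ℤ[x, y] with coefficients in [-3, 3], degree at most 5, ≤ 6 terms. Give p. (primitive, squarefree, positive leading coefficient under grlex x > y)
(a) Degree: no degree-3 curve has this shape, so deg p = 4.
(b) From the axis intercepts and sections: it crosses the x-axis at the gridline x = 0; it meets the y-axis at y = 0 (among the integer gridlines).
(c) Putting this together gives p.

2*x^4 - x^3*y + y^4 + x*y^2 - 2*y^2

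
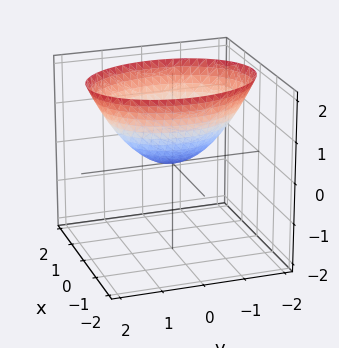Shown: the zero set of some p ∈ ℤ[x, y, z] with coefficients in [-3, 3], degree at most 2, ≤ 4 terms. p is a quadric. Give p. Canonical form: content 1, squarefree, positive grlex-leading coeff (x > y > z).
2*x^2 + y^2 - 2*z

First, deg p = 2.
Then, symmetries: it's symmetric under x → −x, forcing even powers of x; it's symmetric under y → −y, forcing even powers of y.
Next, observable constraints: it meets the x-axis at x = 0 (among the integer gridlines); it meets the z-axis at z = 0 (among the integer gridlines); it meets the y-axis at y = 0 (among the integer gridlines).
Finally, together with the visible shape, these determine p as stated.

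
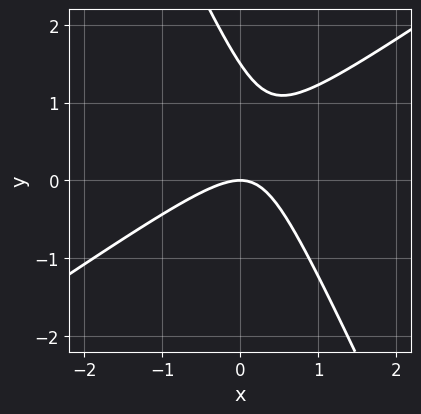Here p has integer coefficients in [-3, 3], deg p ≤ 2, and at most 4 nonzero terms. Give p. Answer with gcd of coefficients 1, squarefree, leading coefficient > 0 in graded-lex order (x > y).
3*x^2 - 3*x*y - 2*y^2 + 3*y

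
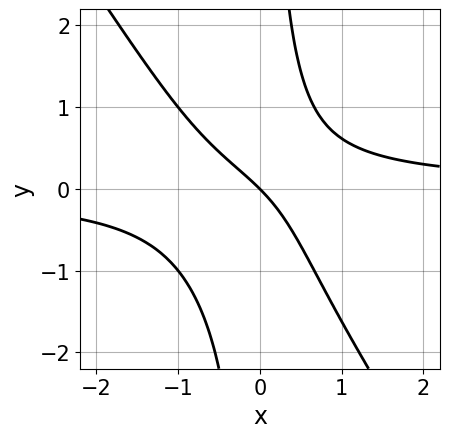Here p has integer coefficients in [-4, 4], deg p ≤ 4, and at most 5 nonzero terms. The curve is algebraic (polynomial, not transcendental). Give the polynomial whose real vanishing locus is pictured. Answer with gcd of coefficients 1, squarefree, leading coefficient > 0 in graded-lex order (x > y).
deg p = 3.
From the axis intercepts and sections: it crosses the y-axis at the gridline y = 0; it meets the x-axis at x = 0 (among the integer gridlines).
Putting this together gives p.

3*x^2*y + 2*x*y^2 + x*y - 2*x - 2*y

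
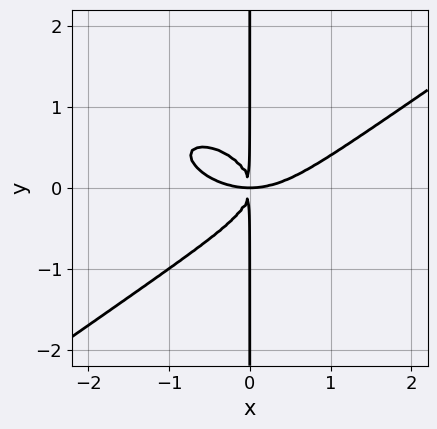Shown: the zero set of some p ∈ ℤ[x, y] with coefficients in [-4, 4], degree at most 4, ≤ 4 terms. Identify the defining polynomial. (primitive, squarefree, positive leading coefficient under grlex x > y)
deg p = 4. The shape is more complex than any degree-3 curve.
From the visible intercepts: the visible y-axis segment lies entirely on the curve.
Putting this together gives p.

x^4 - 3*x*y^3 - 2*x^2*y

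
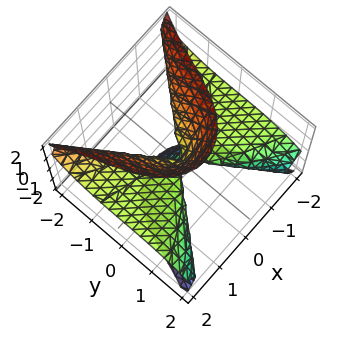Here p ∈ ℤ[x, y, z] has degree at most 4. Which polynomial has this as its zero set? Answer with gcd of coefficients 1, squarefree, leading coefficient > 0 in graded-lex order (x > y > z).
1. Degree: a generic line meets the surface in up to 3 points, so deg p = 3.
2. From the axis intercepts and sections: the visible x-axis segment lies entirely on the surface; it crosses the z-axis at the gridline z = 0.
3. Putting this together gives p.

3*x^2*z + y^3 + y^2*z + 2*y*z^2 - z^3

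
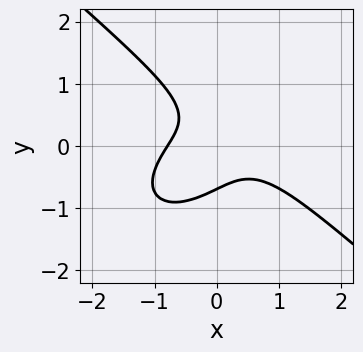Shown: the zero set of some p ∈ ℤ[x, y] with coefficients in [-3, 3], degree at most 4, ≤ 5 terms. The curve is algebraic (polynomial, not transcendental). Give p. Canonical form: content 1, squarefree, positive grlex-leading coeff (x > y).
2*x^3 + 3*y^3 + 3*x*y + 1

deg p = 3.
Matching integer coefficients to the picture gives p.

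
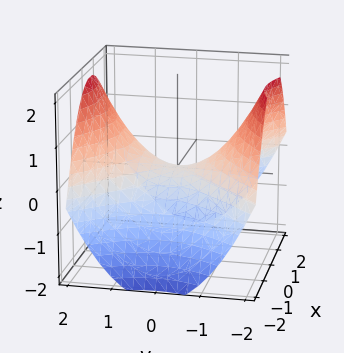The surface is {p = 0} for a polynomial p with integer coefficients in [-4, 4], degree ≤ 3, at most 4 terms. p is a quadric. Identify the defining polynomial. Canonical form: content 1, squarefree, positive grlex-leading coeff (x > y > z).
(a) Degree: a saddle surface; a quadric, so deg p = 2.
(b) Symmetries: mirror symmetry x ↦ −x ⇒ only even powers of x; mirror symmetry y ↦ −y ⇒ only even powers of y.
(c) From the visible intercepts: it crosses the y-axis at the gridline y = 0; it meets the x-axis at x = 0 (among the integer gridlines); one z-axis crossing is at z = 0.
(d) Putting this together gives p.

x^2 - y^2 + 2*z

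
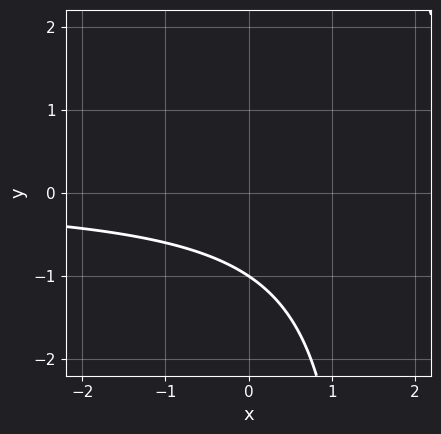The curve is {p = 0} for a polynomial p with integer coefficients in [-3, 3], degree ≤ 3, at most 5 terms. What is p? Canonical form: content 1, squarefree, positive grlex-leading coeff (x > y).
2*x*y - 3*y - 3

1. The degree is 2 — no degree-1 curve has this shape.
2. From the visible intercepts: it crosses the y-axis at the gridline y = -1; it misses every integer gridline on the x-axis.
3. Putting this together gives p.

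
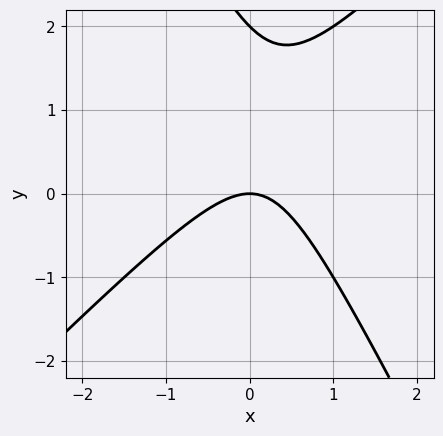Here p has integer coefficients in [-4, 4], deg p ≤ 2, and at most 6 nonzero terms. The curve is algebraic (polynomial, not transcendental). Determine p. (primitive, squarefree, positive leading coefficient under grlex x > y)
1. The degree is 2 — no degree-1 curve has this shape.
2. Against the integer gridlines: the y-axis gridline crossings are at y ∈ {0, 2}; it meets the x-axis at x = 0 (among the integer gridlines).
3. Assembling these constraints gives the stated polynomial.

2*x^2 - x*y - y^2 + 2*y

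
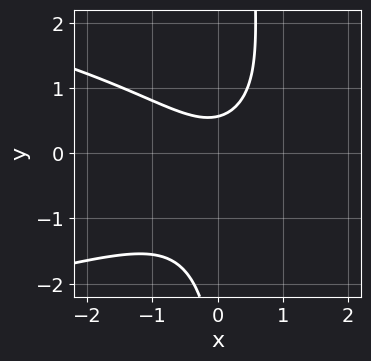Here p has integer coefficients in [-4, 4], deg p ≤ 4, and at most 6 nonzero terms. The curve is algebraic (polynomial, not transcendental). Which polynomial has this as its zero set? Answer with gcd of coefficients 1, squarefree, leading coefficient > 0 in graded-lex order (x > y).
deg p = 3.
Checking where it meets the axes: it misses every integer gridline on the x-axis.
Solving for integer coefficients yields p as stated.

3*x*y^2 + 3*x^2 - y^2 - 3*y + 2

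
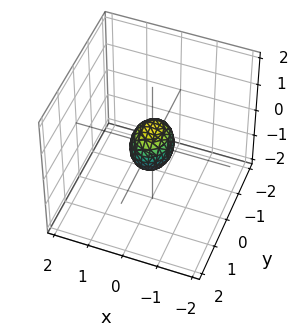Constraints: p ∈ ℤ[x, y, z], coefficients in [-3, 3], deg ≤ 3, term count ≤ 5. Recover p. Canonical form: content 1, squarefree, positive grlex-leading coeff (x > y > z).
3*x^2 + 2*y^2 + 2*z^2 - 1

(a) Degree: bounded and convex; a quadric, so deg p = 2.
(b) Symmetries: the y ↦ −y reflection is a symmetry, so y appears only in even powers; it's symmetric under x → −x, forcing even powers of x; mirror symmetry z ↦ −z ⇒ only even powers of z.
(c) Matching integer coefficients to the picture gives p.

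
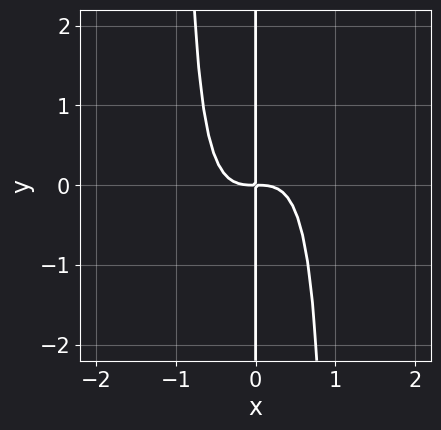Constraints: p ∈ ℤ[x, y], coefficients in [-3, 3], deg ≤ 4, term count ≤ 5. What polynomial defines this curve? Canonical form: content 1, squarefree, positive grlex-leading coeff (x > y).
2*x^4 - x^3*y + x*y

1. The degree is 4 — the shape is more complex than any degree-3 curve.
2. Checking where it meets the axes: the visible y-axis segment lies entirely on the curve.
3. These observations pin down the coefficients.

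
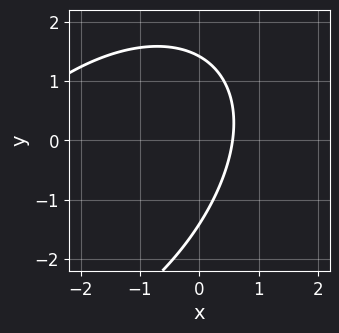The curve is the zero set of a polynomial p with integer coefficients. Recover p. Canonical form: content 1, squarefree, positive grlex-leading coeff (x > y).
x^2 - x*y + y^2 + 3*x - 2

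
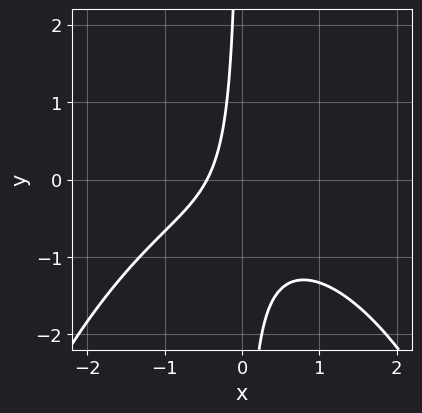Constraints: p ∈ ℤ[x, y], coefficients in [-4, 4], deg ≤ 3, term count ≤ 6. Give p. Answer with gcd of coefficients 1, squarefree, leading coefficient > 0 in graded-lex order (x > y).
1. deg p = 3. The shape is more complex than any degree-2 curve.
2. Checking where it meets the axes: the curve avoids every integer y-axis point in the box.
3. Assembling these constraints gives the stated polynomial.

x^3 + 3*x*y + 2*x + 1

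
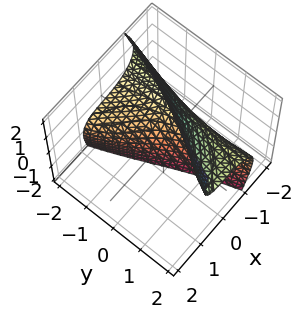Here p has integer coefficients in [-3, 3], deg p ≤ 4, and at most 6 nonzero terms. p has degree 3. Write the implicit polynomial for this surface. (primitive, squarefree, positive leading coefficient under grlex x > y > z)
2*x^3 + 3*x*z^2 - 3*y*z + 3

1. Degree: a generic line meets the surface in up to 3 points, so deg p = 3.
2. From the axis intercepts and sections: no y-intercept at any integer in the box; it misses every integer gridline on the z-axis.
3. Fitting integer coefficients to these (and the overall shape) gives p.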